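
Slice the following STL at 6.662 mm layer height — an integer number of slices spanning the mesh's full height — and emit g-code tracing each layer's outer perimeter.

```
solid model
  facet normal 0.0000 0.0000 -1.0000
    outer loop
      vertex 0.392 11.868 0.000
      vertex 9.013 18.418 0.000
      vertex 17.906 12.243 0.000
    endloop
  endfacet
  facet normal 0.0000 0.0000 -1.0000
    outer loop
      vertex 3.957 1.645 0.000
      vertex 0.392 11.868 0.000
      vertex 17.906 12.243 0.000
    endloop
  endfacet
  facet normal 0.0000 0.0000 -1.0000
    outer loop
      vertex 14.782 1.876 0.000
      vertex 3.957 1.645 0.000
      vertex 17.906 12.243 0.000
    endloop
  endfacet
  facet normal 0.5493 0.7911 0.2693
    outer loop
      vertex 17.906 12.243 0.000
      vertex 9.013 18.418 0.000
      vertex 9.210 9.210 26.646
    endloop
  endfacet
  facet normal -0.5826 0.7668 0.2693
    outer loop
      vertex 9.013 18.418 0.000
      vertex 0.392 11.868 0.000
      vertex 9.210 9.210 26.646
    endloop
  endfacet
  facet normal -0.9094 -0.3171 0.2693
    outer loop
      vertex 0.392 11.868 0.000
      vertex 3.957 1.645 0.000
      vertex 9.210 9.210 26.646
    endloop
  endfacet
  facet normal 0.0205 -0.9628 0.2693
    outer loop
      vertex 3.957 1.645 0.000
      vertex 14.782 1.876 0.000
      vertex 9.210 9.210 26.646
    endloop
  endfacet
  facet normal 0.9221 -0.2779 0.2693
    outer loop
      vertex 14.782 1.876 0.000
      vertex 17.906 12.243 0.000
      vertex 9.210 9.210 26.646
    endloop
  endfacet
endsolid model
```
; perimeter-only toolpath
G21 ; units = mm
G90 ; absolute positioning
G28 ; home
; layer 1
G0 Z6.662
G0 X15.732 Y11.485
G1 X9.062 Y16.116
G1 X2.597 Y11.204
G1 X5.270 Y3.536
G1 X13.389 Y3.710
G1 X15.732 Y11.485
; layer 2
G0 Z13.323
G0 X13.558 Y10.727
G1 X9.111 Y13.814
G1 X4.801 Y10.539
G1 X6.584 Y5.428
G1 X11.996 Y5.543
G1 X13.558 Y10.727
; layer 3
G0 Z19.985
G0 X11.384 Y9.968
G1 X9.161 Y11.512
G1 X7.006 Y9.875
G1 X7.897 Y7.319
G1 X10.603 Y7.377
G1 X11.384 Y9.968
M2 ; end

The solid is a regular 5-sided pyramid, base circumscribed radius ≈ 9.21 mm, apex at z ≈ 26.6 mm. Slicing at Δz = 6.662 mm — 4 equal slices spanning the solid's height, so layer i sits at z = i·h/4 — gives 3 non-empty perimeters. Each is a 5-segment closed polygon; G0 lifts to the layer z and rapids to the start vertex, then G1 traces the edges. The cross-section shrinks linearly with z (the slice at the apex is degenerate and omitted).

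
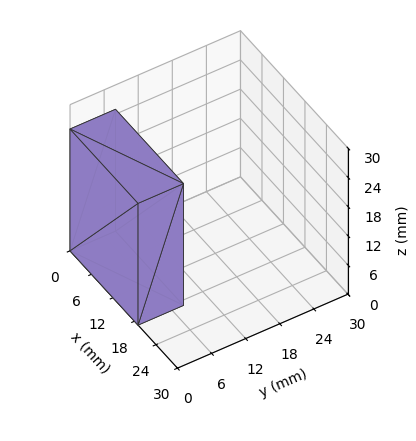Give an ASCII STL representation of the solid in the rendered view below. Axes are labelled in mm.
Reading the render: the shape is a rectangular box, roughly 19 × 8 mm footprint and 25 mm tall (dimensions read to the nearest mm from the axis ticks). For the STL, each face is triangulated and given an outward normal.

solid part
  facet normal 0.0000 0.0000 -1.0000
    outer loop
      vertex 19.0 8.0 0.0
      vertex 19.0 0.0 0.0
      vertex 0.0 0.0 0.0
    endloop
  endfacet
  facet normal 0.0000 0.0000 -1.0000
    outer loop
      vertex 0.0 8.0 0.0
      vertex 19.0 8.0 0.0
      vertex 0.0 0.0 0.0
    endloop
  endfacet
  facet normal 0.0000 0.0000 1.0000
    outer loop
      vertex 0.0 0.0 25.0
      vertex 19.0 0.0 25.0
      vertex 19.0 8.0 25.0
    endloop
  endfacet
  facet normal 0.0000 0.0000 1.0000
    outer loop
      vertex 0.0 0.0 25.0
      vertex 19.0 8.0 25.0
      vertex 0.0 8.0 25.0
    endloop
  endfacet
  facet normal 0.0000 -1.0000 0.0000
    outer loop
      vertex 0.0 0.0 0.0
      vertex 19.0 0.0 0.0
      vertex 19.0 0.0 25.0
    endloop
  endfacet
  facet normal 0.0000 -1.0000 0.0000
    outer loop
      vertex 0.0 0.0 0.0
      vertex 19.0 0.0 25.0
      vertex 0.0 0.0 25.0
    endloop
  endfacet
  facet normal 0.0000 1.0000 0.0000
    outer loop
      vertex 19.0 8.0 25.0
      vertex 19.0 8.0 0.0
      vertex 0.0 8.0 0.0
    endloop
  endfacet
  facet normal 0.0000 1.0000 0.0000
    outer loop
      vertex 0.0 8.0 25.0
      vertex 19.0 8.0 25.0
      vertex 0.0 8.0 0.0
    endloop
  endfacet
  facet normal -1.0000 0.0000 0.0000
    outer loop
      vertex 0.0 8.0 25.0
      vertex 0.0 8.0 0.0
      vertex 0.0 0.0 0.0
    endloop
  endfacet
  facet normal -1.0000 0.0000 0.0000
    outer loop
      vertex 0.0 0.0 25.0
      vertex 0.0 8.0 25.0
      vertex 0.0 0.0 0.0
    endloop
  endfacet
  facet normal 1.0000 0.0000 0.0000
    outer loop
      vertex 19.0 0.0 0.0
      vertex 19.0 8.0 0.0
      vertex 19.0 8.0 25.0
    endloop
  endfacet
  facet normal 1.0000 0.0000 0.0000
    outer loop
      vertex 19.0 0.0 0.0
      vertex 19.0 8.0 25.0
      vertex 19.0 0.0 25.0
    endloop
  endfacet
endsolid part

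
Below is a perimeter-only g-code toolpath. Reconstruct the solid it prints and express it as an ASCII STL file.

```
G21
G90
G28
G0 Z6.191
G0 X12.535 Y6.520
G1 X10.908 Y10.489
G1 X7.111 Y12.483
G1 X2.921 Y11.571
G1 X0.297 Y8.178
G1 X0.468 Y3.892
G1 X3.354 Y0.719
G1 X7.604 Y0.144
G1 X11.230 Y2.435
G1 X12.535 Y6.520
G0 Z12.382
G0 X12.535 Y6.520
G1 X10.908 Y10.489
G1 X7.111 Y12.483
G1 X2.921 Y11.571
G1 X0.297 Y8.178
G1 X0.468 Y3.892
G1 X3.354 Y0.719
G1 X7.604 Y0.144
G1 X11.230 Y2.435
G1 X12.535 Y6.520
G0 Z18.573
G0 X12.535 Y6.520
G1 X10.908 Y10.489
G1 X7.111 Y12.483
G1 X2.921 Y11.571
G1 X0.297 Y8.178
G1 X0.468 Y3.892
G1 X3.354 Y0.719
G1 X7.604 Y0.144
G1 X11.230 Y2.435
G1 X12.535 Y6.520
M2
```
solid part
  facet normal 0.0000 0.0000 -1.0000
    outer loop
      vertex 7.111 12.483 0.000
      vertex 10.908 10.489 0.000
      vertex 12.535 6.520 0.000
    endloop
  endfacet
  facet normal 0.0000 0.0000 -1.0000
    outer loop
      vertex 2.921 11.571 0.000
      vertex 7.111 12.483 0.000
      vertex 12.535 6.520 0.000
    endloop
  endfacet
  facet normal 0.0000 0.0000 -1.0000
    outer loop
      vertex 0.297 8.178 0.000
      vertex 2.921 11.571 0.000
      vertex 12.535 6.520 0.000
    endloop
  endfacet
  facet normal 0.0000 0.0000 -1.0000
    outer loop
      vertex 0.468 3.892 0.000
      vertex 0.297 8.178 0.000
      vertex 12.535 6.520 0.000
    endloop
  endfacet
  facet normal 0.0000 0.0000 -1.0000
    outer loop
      vertex 3.354 0.719 0.000
      vertex 0.468 3.892 0.000
      vertex 12.535 6.520 0.000
    endloop
  endfacet
  facet normal 0.0000 0.0000 -1.0000
    outer loop
      vertex 7.604 0.144 0.000
      vertex 3.354 0.719 0.000
      vertex 12.535 6.520 0.000
    endloop
  endfacet
  facet normal 0.0000 0.0000 -1.0000
    outer loop
      vertex 11.230 2.435 0.000
      vertex 7.604 0.144 0.000
      vertex 12.535 6.520 0.000
    endloop
  endfacet
  facet normal 0.0000 0.0000 1.0000
    outer loop
      vertex 12.535 6.520 18.573
      vertex 10.908 10.489 18.573
      vertex 7.111 12.483 18.573
    endloop
  endfacet
  facet normal 0.0000 0.0000 1.0000
    outer loop
      vertex 12.535 6.520 18.573
      vertex 7.111 12.483 18.573
      vertex 2.921 11.571 18.573
    endloop
  endfacet
  facet normal 0.0000 0.0000 1.0000
    outer loop
      vertex 12.535 6.520 18.573
      vertex 2.921 11.571 18.573
      vertex 0.297 8.178 18.573
    endloop
  endfacet
  facet normal 0.0000 0.0000 1.0000
    outer loop
      vertex 12.535 6.520 18.573
      vertex 0.297 8.178 18.573
      vertex 0.468 3.892 18.573
    endloop
  endfacet
  facet normal 0.0000 0.0000 1.0000
    outer loop
      vertex 12.535 6.520 18.573
      vertex 0.468 3.892 18.573
      vertex 3.354 0.719 18.573
    endloop
  endfacet
  facet normal 0.0000 0.0000 1.0000
    outer loop
      vertex 12.535 6.520 18.573
      vertex 3.354 0.719 18.573
      vertex 7.604 0.144 18.573
    endloop
  endfacet
  facet normal 0.0000 0.0000 1.0000
    outer loop
      vertex 12.535 6.520 18.573
      vertex 7.604 0.144 18.573
      vertex 11.230 2.435 18.573
    endloop
  endfacet
  facet normal 0.9253 0.3793 0.0000
    outer loop
      vertex 12.535 6.520 0.000
      vertex 10.908 10.489 0.000
      vertex 10.908 10.489 18.573
    endloop
  endfacet
  facet normal 0.9253 0.3793 0.0000
    outer loop
      vertex 12.535 6.520 0.000
      vertex 10.908 10.489 18.573
      vertex 12.535 6.520 18.573
    endloop
  endfacet
  facet normal 0.4649 0.8853 0.0000
    outer loop
      vertex 10.908 10.489 0.000
      vertex 7.111 12.483 0.000
      vertex 7.111 12.483 18.573
    endloop
  endfacet
  facet normal 0.4649 0.8853 0.0000
    outer loop
      vertex 10.908 10.489 0.000
      vertex 7.111 12.483 18.573
      vertex 10.908 10.489 18.573
    endloop
  endfacet
  facet normal -0.2127 0.9771 0.0000
    outer loop
      vertex 7.111 12.483 0.000
      vertex 2.921 11.571 0.000
      vertex 2.921 11.571 18.573
    endloop
  endfacet
  facet normal -0.2127 0.9771 0.0000
    outer loop
      vertex 7.111 12.483 0.000
      vertex 2.921 11.571 18.573
      vertex 7.111 12.483 18.573
    endloop
  endfacet
  facet normal -0.7910 0.6118 0.0000
    outer loop
      vertex 2.921 11.571 0.000
      vertex 0.297 8.178 0.000
      vertex 0.297 8.178 18.573
    endloop
  endfacet
  facet normal -0.7910 0.6118 0.0000
    outer loop
      vertex 2.921 11.571 0.000
      vertex 0.297 8.178 18.573
      vertex 2.921 11.571 18.573
    endloop
  endfacet
  facet normal -0.9992 -0.0399 0.0000
    outer loop
      vertex 0.297 8.178 0.000
      vertex 0.468 3.892 0.000
      vertex 0.468 3.892 18.573
    endloop
  endfacet
  facet normal -0.9992 -0.0399 0.0000
    outer loop
      vertex 0.297 8.178 0.000
      vertex 0.468 3.892 18.573
      vertex 0.297 8.178 18.573
    endloop
  endfacet
  facet normal -0.7398 -0.6729 0.0000
    outer loop
      vertex 0.468 3.892 0.000
      vertex 3.354 0.719 0.000
      vertex 3.354 0.719 18.573
    endloop
  endfacet
  facet normal -0.7398 -0.6729 0.0000
    outer loop
      vertex 0.468 3.892 0.000
      vertex 3.354 0.719 18.573
      vertex 0.468 3.892 18.573
    endloop
  endfacet
  facet normal -0.1341 -0.9910 0.0000
    outer loop
      vertex 3.354 0.719 0.000
      vertex 7.604 0.144 0.000
      vertex 7.604 0.144 18.573
    endloop
  endfacet
  facet normal -0.1341 -0.9910 0.0000
    outer loop
      vertex 3.354 0.719 0.000
      vertex 7.604 0.144 18.573
      vertex 3.354 0.719 18.573
    endloop
  endfacet
  facet normal 0.5341 -0.8454 0.0000
    outer loop
      vertex 7.604 0.144 0.000
      vertex 11.230 2.435 0.000
      vertex 11.230 2.435 18.573
    endloop
  endfacet
  facet normal 0.5341 -0.8454 0.0000
    outer loop
      vertex 7.604 0.144 0.000
      vertex 11.230 2.435 18.573
      vertex 7.604 0.144 18.573
    endloop
  endfacet
  facet normal 0.9526 -0.3043 0.0000
    outer loop
      vertex 11.230 2.435 0.000
      vertex 12.535 6.520 0.000
      vertex 12.535 6.520 18.573
    endloop
  endfacet
  facet normal 0.9526 -0.3043 0.0000
    outer loop
      vertex 11.230 2.435 0.000
      vertex 12.535 6.520 18.573
      vertex 11.230 2.435 18.573
    endloop
  endfacet
endsolid part

The G0 Z moves step by Δz≈6.191 mm. Every layer's G1 loop is the same polygon, so the solid is a straight extrusion of it from z=0 to z≈18.6. Closing with flat bottom and top caps and triangulating gives 32 facets — a regular 9-sided prism (a cylinder approximated with 9 flat sides), circumscribed radius ≈ 6.27 mm, height ≈ 18.6 mm.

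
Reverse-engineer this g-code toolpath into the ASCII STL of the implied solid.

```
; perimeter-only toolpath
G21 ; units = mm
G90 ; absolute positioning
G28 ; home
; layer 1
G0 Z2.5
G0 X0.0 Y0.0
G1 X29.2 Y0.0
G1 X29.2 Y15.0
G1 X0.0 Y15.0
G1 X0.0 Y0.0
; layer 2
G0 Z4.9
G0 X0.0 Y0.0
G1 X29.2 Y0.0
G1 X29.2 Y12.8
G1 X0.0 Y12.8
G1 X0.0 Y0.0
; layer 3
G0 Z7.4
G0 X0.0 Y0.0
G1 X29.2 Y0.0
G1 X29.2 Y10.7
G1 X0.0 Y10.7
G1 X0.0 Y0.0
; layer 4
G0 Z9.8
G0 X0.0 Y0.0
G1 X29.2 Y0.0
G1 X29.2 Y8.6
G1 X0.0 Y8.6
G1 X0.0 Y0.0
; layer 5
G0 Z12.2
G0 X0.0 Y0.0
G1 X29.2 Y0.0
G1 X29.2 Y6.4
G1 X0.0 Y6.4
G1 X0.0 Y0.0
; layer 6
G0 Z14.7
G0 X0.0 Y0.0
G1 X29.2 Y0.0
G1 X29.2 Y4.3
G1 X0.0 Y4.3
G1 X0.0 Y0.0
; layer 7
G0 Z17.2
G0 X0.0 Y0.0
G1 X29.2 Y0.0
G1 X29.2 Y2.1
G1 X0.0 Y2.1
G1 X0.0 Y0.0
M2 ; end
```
solid part
  facet normal 0.0000 0.0000 -1.0000
    outer loop
      vertex 29.2 17.1 0.0
      vertex 29.2 0.0 0.0
      vertex 0.0 0.0 0.0
    endloop
  endfacet
  facet normal 0.0000 0.0000 -1.0000
    outer loop
      vertex 0.0 17.1 0.0
      vertex 29.2 17.1 0.0
      vertex 0.0 0.0 0.0
    endloop
  endfacet
  facet normal 0.0000 -1.0000 0.0000
    outer loop
      vertex 0.0 0.0 0.0
      vertex 29.2 0.0 0.0
      vertex 29.2 0.0 19.6
    endloop
  endfacet
  facet normal 0.0000 -1.0000 0.0000
    outer loop
      vertex 0.0 0.0 0.0
      vertex 29.2 0.0 19.6
      vertex 0.0 0.0 19.6
    endloop
  endfacet
  facet normal 0.0000 0.7535 0.6574
    outer loop
      vertex 0.0 0.0 19.6
      vertex 29.2 0.0 19.6
      vertex 29.2 17.1 0.0
    endloop
  endfacet
  facet normal 0.0000 0.7535 0.6574
    outer loop
      vertex 0.0 0.0 19.6
      vertex 29.2 17.1 0.0
      vertex 0.0 17.1 0.0
    endloop
  endfacet
  facet normal -1.0000 0.0000 0.0000
    outer loop
      vertex 0.0 0.0 19.6
      vertex 0.0 17.1 0.0
      vertex 0.0 0.0 0.0
    endloop
  endfacet
  facet normal 1.0000 0.0000 0.0000
    outer loop
      vertex 29.2 0.0 0.0
      vertex 29.2 17.1 0.0
      vertex 29.2 0.0 19.6
    endloop
  endfacet
endsolid part

The G0 Z moves step by Δz≈2.5 mm. The G1 loops shrink linearly with z, so the solid tapers from its base footprint up to z≈19.6. Closing with a flat bottom cap and the tapered top and triangulating gives 8 facets — a wedge (ramp): 29.2 × 17.1 mm base, rising to 19.6 mm along the y=0 edge and sloping linearly to z=0 at y=17.1.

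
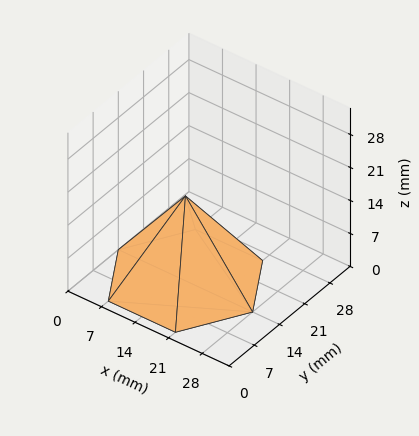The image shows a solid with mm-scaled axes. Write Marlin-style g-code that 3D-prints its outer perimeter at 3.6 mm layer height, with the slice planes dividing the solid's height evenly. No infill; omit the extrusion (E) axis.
Reading the render: the shape is a regular 6-sided pyramid, base circumscribed radius ≈ 14 mm, apex at z ≈ 18 mm (dimensions read to the nearest mm from the axis ticks). For the g-code, the solid's height is divided into equal slices at the stated Δz and each level perimeter traced with G1 moves after a G0 lift.

; perimeter-only toolpath
G21 ; units = mm
G90 ; absolute positioning
G28 ; home
; layer 1
G0 Z3.6
G0 X25.2 Y14.0
G1 X19.6 Y23.7
G1 X8.4 Y23.7
G1 X2.8 Y14.0
G1 X8.4 Y4.3
G1 X19.6 Y4.3
G1 X25.2 Y14.0
; layer 2
G0 Z7.2
G0 X22.4 Y14.0
G1 X18.2 Y21.3
G1 X9.8 Y21.3
G1 X5.6 Y14.0
G1 X9.8 Y6.7
G1 X18.2 Y6.7
G1 X22.4 Y14.0
; layer 3
G0 Z10.8
G0 X19.6 Y14.0
G1 X16.8 Y18.8
G1 X11.2 Y18.8
G1 X8.4 Y14.0
G1 X11.2 Y9.2
G1 X16.8 Y9.2
G1 X19.6 Y14.0
; layer 4
G0 Z14.4
G0 X16.8 Y14.0
G1 X15.4 Y16.4
G1 X12.6 Y16.4
G1 X11.2 Y14.0
G1 X12.6 Y11.6
G1 X15.4 Y11.6
G1 X16.8 Y14.0
M2 ; end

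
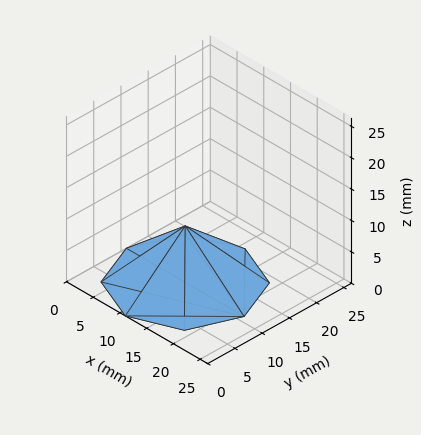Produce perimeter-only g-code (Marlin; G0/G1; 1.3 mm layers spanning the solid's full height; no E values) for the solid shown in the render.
Reading the render: the shape is a regular 8-sided pyramid, base circumscribed radius ≈ 11 mm, apex at z ≈ 9 mm (dimensions read to the nearest mm from the axis ticks). For the g-code, the solid's height is divided into equal slices at the stated Δz and each level perimeter traced with G1 moves after a G0 lift.

; perimeter-only toolpath
G21 ; units = mm
G90 ; absolute positioning
G28 ; home
; layer 1
G0 Z1.3
G0 X20.4 Y11.0
G1 X17.7 Y17.7
G1 X11.0 Y20.4
G1 X4.3 Y17.7
G1 X1.6 Y11.0
G1 X4.3 Y4.3
G1 X11.0 Y1.6
G1 X17.7 Y4.3
G1 X20.4 Y11.0
; layer 2
G0 Z2.6
G0 X18.9 Y11.0
G1 X16.6 Y16.6
G1 X11.0 Y18.9
G1 X5.4 Y16.6
G1 X3.1 Y11.0
G1 X5.4 Y5.4
G1 X11.0 Y3.1
G1 X16.6 Y5.4
G1 X18.9 Y11.0
; layer 3
G0 Z3.9
G0 X17.3 Y11.0
G1 X15.5 Y15.5
G1 X11.0 Y17.3
G1 X6.5 Y15.5
G1 X4.7 Y11.0
G1 X6.5 Y6.5
G1 X11.0 Y4.7
G1 X15.5 Y6.5
G1 X17.3 Y11.0
; layer 4
G0 Z5.1
G0 X15.7 Y11.0
G1 X14.3 Y14.3
G1 X11.0 Y15.7
G1 X7.7 Y14.3
G1 X6.3 Y11.0
G1 X7.7 Y7.7
G1 X11.0 Y6.3
G1 X14.3 Y7.7
G1 X15.7 Y11.0
; layer 5
G0 Z6.4
G0 X14.1 Y11.0
G1 X13.2 Y13.2
G1 X11.0 Y14.1
G1 X8.8 Y13.2
G1 X7.9 Y11.0
G1 X8.8 Y8.8
G1 X11.0 Y7.9
G1 X13.2 Y8.8
G1 X14.1 Y11.0
; layer 6
G0 Z7.7
G0 X12.6 Y11.0
G1 X12.1 Y12.1
G1 X11.0 Y12.6
G1 X9.9 Y12.1
G1 X9.4 Y11.0
G1 X9.9 Y9.9
G1 X11.0 Y9.4
G1 X12.1 Y9.9
G1 X12.6 Y11.0
M2 ; end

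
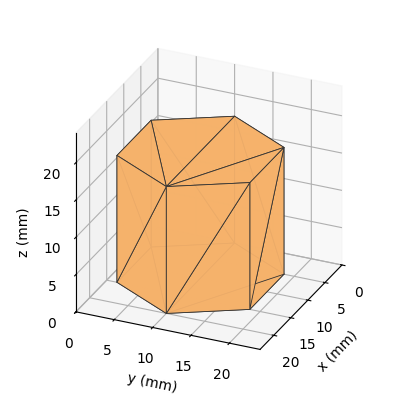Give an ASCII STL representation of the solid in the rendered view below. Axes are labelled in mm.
Reading the render: the shape is a regular 6-sided prism (a cylinder approximated with 6 flat sides), circumscribed radius ≈ 10 mm, height ≈ 17 mm (dimensions read to the nearest mm from the axis ticks). For the STL, each face is triangulated and given an outward normal.

solid part
  facet normal 0.0000 0.0000 -1.0000
    outer loop
      vertex 5.000 18.660 0.000
      vertex 15.000 18.660 0.000
      vertex 20.000 10.000 0.000
    endloop
  endfacet
  facet normal 0.0000 0.0000 -1.0000
    outer loop
      vertex 0.000 10.000 0.000
      vertex 5.000 18.660 0.000
      vertex 20.000 10.000 0.000
    endloop
  endfacet
  facet normal 0.0000 0.0000 -1.0000
    outer loop
      vertex 5.000 1.340 0.000
      vertex 0.000 10.000 0.000
      vertex 20.000 10.000 0.000
    endloop
  endfacet
  facet normal 0.0000 0.0000 -1.0000
    outer loop
      vertex 15.000 1.340 0.000
      vertex 5.000 1.340 0.000
      vertex 20.000 10.000 0.000
    endloop
  endfacet
  facet normal 0.0000 0.0000 1.0000
    outer loop
      vertex 20.000 10.000 17.000
      vertex 15.000 18.660 17.000
      vertex 5.000 18.660 17.000
    endloop
  endfacet
  facet normal 0.0000 0.0000 1.0000
    outer loop
      vertex 20.000 10.000 17.000
      vertex 5.000 18.660 17.000
      vertex 0.000 10.000 17.000
    endloop
  endfacet
  facet normal 0.0000 0.0000 1.0000
    outer loop
      vertex 20.000 10.000 17.000
      vertex 0.000 10.000 17.000
      vertex 5.000 1.340 17.000
    endloop
  endfacet
  facet normal 0.0000 0.0000 1.0000
    outer loop
      vertex 20.000 10.000 17.000
      vertex 5.000 1.340 17.000
      vertex 15.000 1.340 17.000
    endloop
  endfacet
  facet normal 0.8660 0.5000 0.0000
    outer loop
      vertex 20.000 10.000 0.000
      vertex 15.000 18.660 0.000
      vertex 15.000 18.660 17.000
    endloop
  endfacet
  facet normal 0.8660 0.5000 0.0000
    outer loop
      vertex 20.000 10.000 0.000
      vertex 15.000 18.660 17.000
      vertex 20.000 10.000 17.000
    endloop
  endfacet
  facet normal 0.0000 1.0000 0.0000
    outer loop
      vertex 15.000 18.660 0.000
      vertex 5.000 18.660 0.000
      vertex 5.000 18.660 17.000
    endloop
  endfacet
  facet normal 0.0000 1.0000 0.0000
    outer loop
      vertex 15.000 18.660 0.000
      vertex 5.000 18.660 17.000
      vertex 15.000 18.660 17.000
    endloop
  endfacet
  facet normal -0.8660 0.5000 0.0000
    outer loop
      vertex 5.000 18.660 0.000
      vertex 0.000 10.000 0.000
      vertex 0.000 10.000 17.000
    endloop
  endfacet
  facet normal -0.8660 0.5000 0.0000
    outer loop
      vertex 5.000 18.660 0.000
      vertex 0.000 10.000 17.000
      vertex 5.000 18.660 17.000
    endloop
  endfacet
  facet normal -0.8660 -0.5000 0.0000
    outer loop
      vertex 0.000 10.000 0.000
      vertex 5.000 1.340 0.000
      vertex 5.000 1.340 17.000
    endloop
  endfacet
  facet normal -0.8660 -0.5000 0.0000
    outer loop
      vertex 0.000 10.000 0.000
      vertex 5.000 1.340 17.000
      vertex 0.000 10.000 17.000
    endloop
  endfacet
  facet normal 0.0000 -1.0000 0.0000
    outer loop
      vertex 5.000 1.340 0.000
      vertex 15.000 1.340 0.000
      vertex 15.000 1.340 17.000
    endloop
  endfacet
  facet normal 0.0000 -1.0000 0.0000
    outer loop
      vertex 5.000 1.340 0.000
      vertex 15.000 1.340 17.000
      vertex 5.000 1.340 17.000
    endloop
  endfacet
  facet normal 0.8660 -0.5000 0.0000
    outer loop
      vertex 15.000 1.340 0.000
      vertex 20.000 10.000 0.000
      vertex 20.000 10.000 17.000
    endloop
  endfacet
  facet normal 0.8660 -0.5000 0.0000
    outer loop
      vertex 15.000 1.340 0.000
      vertex 20.000 10.000 17.000
      vertex 15.000 1.340 17.000
    endloop
  endfacet
endsolid part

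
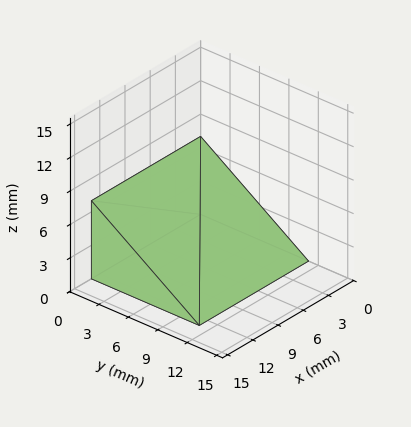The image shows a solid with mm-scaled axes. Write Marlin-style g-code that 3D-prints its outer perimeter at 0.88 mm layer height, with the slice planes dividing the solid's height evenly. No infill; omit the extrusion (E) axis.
Reading the render: the shape is a wedge (ramp): 13 × 11 mm base, rising to 7 mm along the y=0 edge and sloping linearly to z=0 at y=11 (dimensions read to the nearest mm from the axis ticks). For the g-code, the solid's height is divided into equal slices at the stated Δz and each level perimeter traced with G1 moves after a G0 lift.

; perimeter-only toolpath
G21 ; units = mm
G90 ; absolute positioning
G28 ; home
; layer 1
G0 Z0.88
G0 X0.00 Y0.00
G1 X13.00 Y0.00
G1 X13.00 Y9.62
G1 X0.00 Y9.62
G1 X0.00 Y0.00
; layer 2
G0 Z1.75
G0 X0.00 Y0.00
G1 X13.00 Y0.00
G1 X13.00 Y8.25
G1 X0.00 Y8.25
G1 X0.00 Y0.00
; layer 3
G0 Z2.62
G0 X0.00 Y0.00
G1 X13.00 Y0.00
G1 X13.00 Y6.88
G1 X0.00 Y6.88
G1 X0.00 Y0.00
; layer 4
G0 Z3.50
G0 X0.00 Y0.00
G1 X13.00 Y0.00
G1 X13.00 Y5.50
G1 X0.00 Y5.50
G1 X0.00 Y0.00
; layer 5
G0 Z4.38
G0 X0.00 Y0.00
G1 X13.00 Y0.00
G1 X13.00 Y4.12
G1 X0.00 Y4.12
G1 X0.00 Y0.00
; layer 6
G0 Z5.25
G0 X0.00 Y0.00
G1 X13.00 Y0.00
G1 X13.00 Y2.75
G1 X0.00 Y2.75
G1 X0.00 Y0.00
; layer 7
G0 Z6.12
G0 X0.00 Y0.00
G1 X13.00 Y0.00
G1 X13.00 Y1.38
G1 X0.00 Y1.38
G1 X0.00 Y0.00
M2 ; end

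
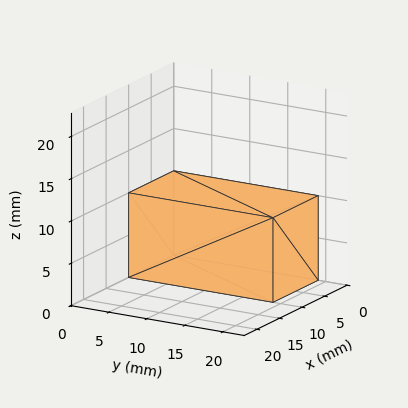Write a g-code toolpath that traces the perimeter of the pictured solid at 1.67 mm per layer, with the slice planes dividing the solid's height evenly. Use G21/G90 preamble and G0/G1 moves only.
Reading the render: the shape is a rectangular box, roughly 10 × 19 mm footprint and 10 mm tall (dimensions read to the nearest mm from the axis ticks). For the g-code, the solid's height is divided into equal slices at the stated Δz and each level perimeter traced with G1 moves after a G0 lift.

; perimeter-only toolpath
G21 ; units = mm
G90 ; absolute positioning
G28 ; home
; layer 1
G0 Z1.67
G0 X0.00 Y0.00
G1 X10.00 Y0.00
G1 X10.00 Y19.00
G1 X0.00 Y19.00
G1 X0.00 Y0.00
; layer 2
G0 Z3.33
G0 X0.00 Y0.00
G1 X10.00 Y0.00
G1 X10.00 Y19.00
G1 X0.00 Y19.00
G1 X0.00 Y0.00
; layer 3
G0 Z5.00
G0 X0.00 Y0.00
G1 X10.00 Y0.00
G1 X10.00 Y19.00
G1 X0.00 Y19.00
G1 X0.00 Y0.00
; layer 4
G0 Z6.67
G0 X0.00 Y0.00
G1 X10.00 Y0.00
G1 X10.00 Y19.00
G1 X0.00 Y19.00
G1 X0.00 Y0.00
; layer 5
G0 Z8.33
G0 X0.00 Y0.00
G1 X10.00 Y0.00
G1 X10.00 Y19.00
G1 X0.00 Y19.00
G1 X0.00 Y0.00
; layer 6
G0 Z10.00
G0 X0.00 Y0.00
G1 X10.00 Y0.00
G1 X10.00 Y19.00
G1 X0.00 Y19.00
G1 X0.00 Y0.00
M2 ; end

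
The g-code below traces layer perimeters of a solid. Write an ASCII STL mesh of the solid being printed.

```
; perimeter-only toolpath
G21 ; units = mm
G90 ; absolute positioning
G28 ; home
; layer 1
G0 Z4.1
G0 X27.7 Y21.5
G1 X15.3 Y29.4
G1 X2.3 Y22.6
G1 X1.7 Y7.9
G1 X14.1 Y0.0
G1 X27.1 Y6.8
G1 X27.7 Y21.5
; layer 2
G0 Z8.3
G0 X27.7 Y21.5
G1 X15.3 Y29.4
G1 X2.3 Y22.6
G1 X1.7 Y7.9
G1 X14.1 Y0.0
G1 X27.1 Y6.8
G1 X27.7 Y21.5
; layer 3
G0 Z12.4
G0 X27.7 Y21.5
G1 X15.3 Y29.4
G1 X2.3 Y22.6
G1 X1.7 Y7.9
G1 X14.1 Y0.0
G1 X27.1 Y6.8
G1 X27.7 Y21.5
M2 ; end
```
solid part
  facet normal 0.0000 0.0000 -1.0000
    outer loop
      vertex 2.3 22.6 0.0
      vertex 15.3 29.4 0.0
      vertex 27.7 21.5 0.0
    endloop
  endfacet
  facet normal 0.0000 0.0000 -1.0000
    outer loop
      vertex 1.7 7.9 0.0
      vertex 2.3 22.6 0.0
      vertex 27.7 21.5 0.0
    endloop
  endfacet
  facet normal 0.0000 0.0000 -1.0000
    outer loop
      vertex 14.1 0.0 0.0
      vertex 1.7 7.9 0.0
      vertex 27.7 21.5 0.0
    endloop
  endfacet
  facet normal 0.0000 0.0000 -1.0000
    outer loop
      vertex 27.1 6.8 0.0
      vertex 14.1 0.0 0.0
      vertex 27.7 21.5 0.0
    endloop
  endfacet
  facet normal 0.0000 0.0000 1.0000
    outer loop
      vertex 27.7 21.5 12.4
      vertex 15.3 29.4 12.4
      vertex 2.3 22.6 12.4
    endloop
  endfacet
  facet normal 0.0000 0.0000 1.0000
    outer loop
      vertex 27.7 21.5 12.4
      vertex 2.3 22.6 12.4
      vertex 1.7 7.9 12.4
    endloop
  endfacet
  facet normal 0.0000 0.0000 1.0000
    outer loop
      vertex 27.7 21.5 12.4
      vertex 1.7 7.9 12.4
      vertex 14.1 0.0 12.4
    endloop
  endfacet
  facet normal 0.0000 0.0000 1.0000
    outer loop
      vertex 27.7 21.5 12.4
      vertex 14.1 0.0 12.4
      vertex 27.1 6.8 12.4
    endloop
  endfacet
  facet normal 0.5373 0.8434 0.0000
    outer loop
      vertex 27.7 21.5 0.0
      vertex 15.3 29.4 0.0
      vertex 15.3 29.4 12.4
    endloop
  endfacet
  facet normal 0.5373 0.8434 0.0000
    outer loop
      vertex 27.7 21.5 0.0
      vertex 15.3 29.4 12.4
      vertex 27.7 21.5 12.4
    endloop
  endfacet
  facet normal -0.4635 0.8861 0.0000
    outer loop
      vertex 15.3 29.4 0.0
      vertex 2.3 22.6 0.0
      vertex 2.3 22.6 12.4
    endloop
  endfacet
  facet normal -0.4635 0.8861 0.0000
    outer loop
      vertex 15.3 29.4 0.0
      vertex 2.3 22.6 12.4
      vertex 15.3 29.4 12.4
    endloop
  endfacet
  facet normal -0.9992 0.0408 0.0000
    outer loop
      vertex 2.3 22.6 0.0
      vertex 1.7 7.9 0.0
      vertex 1.7 7.9 12.4
    endloop
  endfacet
  facet normal -0.9992 0.0408 0.0000
    outer loop
      vertex 2.3 22.6 0.0
      vertex 1.7 7.9 12.4
      vertex 2.3 22.6 12.4
    endloop
  endfacet
  facet normal -0.5373 -0.8434 0.0000
    outer loop
      vertex 1.7 7.9 0.0
      vertex 14.1 0.0 0.0
      vertex 14.1 0.0 12.4
    endloop
  endfacet
  facet normal -0.5373 -0.8434 0.0000
    outer loop
      vertex 1.7 7.9 0.0
      vertex 14.1 0.0 12.4
      vertex 1.7 7.9 12.4
    endloop
  endfacet
  facet normal 0.4635 -0.8861 0.0000
    outer loop
      vertex 14.1 0.0 0.0
      vertex 27.1 6.8 0.0
      vertex 27.1 6.8 12.4
    endloop
  endfacet
  facet normal 0.4635 -0.8861 0.0000
    outer loop
      vertex 14.1 0.0 0.0
      vertex 27.1 6.8 12.4
      vertex 14.1 0.0 12.4
    endloop
  endfacet
  facet normal 0.9992 -0.0408 0.0000
    outer loop
      vertex 27.1 6.8 0.0
      vertex 27.7 21.5 0.0
      vertex 27.7 21.5 12.4
    endloop
  endfacet
  facet normal 0.9992 -0.0408 0.0000
    outer loop
      vertex 27.1 6.8 0.0
      vertex 27.7 21.5 12.4
      vertex 27.1 6.8 12.4
    endloop
  endfacet
endsolid part

The G0 Z moves step by Δz≈4.1 mm. Every layer's G1 loop is the same polygon, so the solid is a straight extrusion of it from z=0 to z≈12.4. Closing with flat bottom and top caps and triangulating gives 20 facets — a regular 6-sided prism (a cylinder approximated with 6 flat sides), circumscribed radius ≈ 14.7 mm, height ≈ 12.4 mm.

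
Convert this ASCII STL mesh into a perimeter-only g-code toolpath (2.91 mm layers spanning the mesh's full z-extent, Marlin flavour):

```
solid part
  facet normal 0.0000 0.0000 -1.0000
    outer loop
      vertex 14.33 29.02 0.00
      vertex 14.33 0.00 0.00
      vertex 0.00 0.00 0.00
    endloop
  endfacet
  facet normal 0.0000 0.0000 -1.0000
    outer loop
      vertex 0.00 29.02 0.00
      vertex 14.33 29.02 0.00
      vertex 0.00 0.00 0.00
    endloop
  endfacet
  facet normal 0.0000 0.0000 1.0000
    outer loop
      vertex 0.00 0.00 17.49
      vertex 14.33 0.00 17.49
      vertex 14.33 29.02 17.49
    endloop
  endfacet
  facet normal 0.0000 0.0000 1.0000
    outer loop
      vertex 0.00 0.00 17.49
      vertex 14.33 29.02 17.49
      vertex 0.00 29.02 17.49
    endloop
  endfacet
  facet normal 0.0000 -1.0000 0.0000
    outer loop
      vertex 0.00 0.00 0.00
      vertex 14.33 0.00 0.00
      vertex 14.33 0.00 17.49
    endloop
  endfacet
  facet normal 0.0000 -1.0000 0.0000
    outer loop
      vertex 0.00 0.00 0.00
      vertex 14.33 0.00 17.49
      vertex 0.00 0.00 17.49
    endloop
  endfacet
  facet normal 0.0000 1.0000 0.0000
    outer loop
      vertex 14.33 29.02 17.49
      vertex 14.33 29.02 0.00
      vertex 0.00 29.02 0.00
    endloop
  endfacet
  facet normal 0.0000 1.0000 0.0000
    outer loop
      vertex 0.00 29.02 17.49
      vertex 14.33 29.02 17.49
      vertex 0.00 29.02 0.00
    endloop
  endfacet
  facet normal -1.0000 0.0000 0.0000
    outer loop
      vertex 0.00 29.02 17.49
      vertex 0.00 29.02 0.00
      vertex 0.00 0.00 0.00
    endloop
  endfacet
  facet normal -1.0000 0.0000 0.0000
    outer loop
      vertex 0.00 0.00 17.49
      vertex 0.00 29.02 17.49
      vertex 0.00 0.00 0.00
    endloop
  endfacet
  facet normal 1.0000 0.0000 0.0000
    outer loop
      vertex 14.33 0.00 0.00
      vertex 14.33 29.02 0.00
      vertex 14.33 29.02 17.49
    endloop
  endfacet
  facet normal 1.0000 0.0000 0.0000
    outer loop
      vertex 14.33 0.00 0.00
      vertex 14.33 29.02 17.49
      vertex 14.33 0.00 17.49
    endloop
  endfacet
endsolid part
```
; perimeter-only toolpath
G21 ; units = mm
G90 ; absolute positioning
G28 ; home
; layer 1
G0 Z2.91
G0 X0.00 Y0.00
G1 X14.33 Y0.00
G1 X14.33 Y29.02
G1 X0.00 Y29.02
G1 X0.00 Y0.00
; layer 2
G0 Z5.83
G0 X0.00 Y0.00
G1 X14.33 Y0.00
G1 X14.33 Y29.02
G1 X0.00 Y29.02
G1 X0.00 Y0.00
; layer 3
G0 Z8.74
G0 X0.00 Y0.00
G1 X14.33 Y0.00
G1 X14.33 Y29.02
G1 X0.00 Y29.02
G1 X0.00 Y0.00
; layer 4
G0 Z11.66
G0 X0.00 Y0.00
G1 X14.33 Y0.00
G1 X14.33 Y29.02
G1 X0.00 Y29.02
G1 X0.00 Y0.00
; layer 5
G0 Z14.57
G0 X0.00 Y0.00
G1 X14.33 Y0.00
G1 X14.33 Y29.02
G1 X0.00 Y29.02
G1 X0.00 Y0.00
; layer 6
G0 Z17.49
G0 X0.00 Y0.00
G1 X14.33 Y0.00
G1 X14.33 Y29.02
G1 X0.00 Y29.02
G1 X0.00 Y0.00
M2 ; end

The solid is a rectangular box, roughly 14.3 × 29 mm footprint and 17.5 mm tall. Slicing at Δz = 2.91 mm — 6 equal slices spanning the solid's height, so layer i sits at z = i·h/6 — gives 6 non-empty perimeters. Each is a 4-segment closed polygon; G0 lifts to the layer z and rapids to the start vertex, then G1 traces the edges.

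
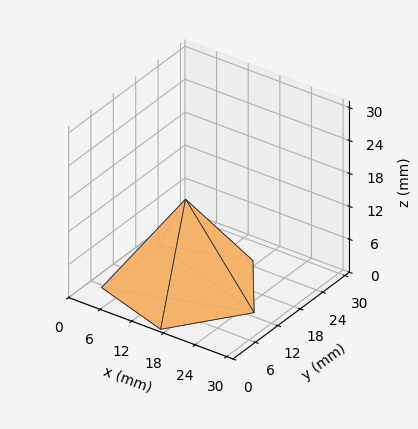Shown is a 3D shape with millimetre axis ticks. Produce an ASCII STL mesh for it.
Reading the render: the shape is a regular 5-sided pyramid, base circumscribed radius ≈ 13 mm, apex at z ≈ 16 mm (dimensions read to the nearest mm from the axis ticks). For the STL, each face is triangulated and given an outward normal.

solid part
  facet normal 0.0000 0.0000 -1.0000
    outer loop
      vertex 2.48 20.64 0.00
      vertex 17.02 25.36 0.00
      vertex 26.00 13.00 0.00
    endloop
  endfacet
  facet normal 0.0000 0.0000 -1.0000
    outer loop
      vertex 2.48 5.36 0.00
      vertex 2.48 20.64 0.00
      vertex 26.00 13.00 0.00
    endloop
  endfacet
  facet normal 0.0000 0.0000 -1.0000
    outer loop
      vertex 17.02 0.64 0.00
      vertex 2.48 5.36 0.00
      vertex 26.00 13.00 0.00
    endloop
  endfacet
  facet normal 0.6760 0.4912 0.5493
    outer loop
      vertex 26.00 13.00 0.00
      vertex 17.02 25.36 0.00
      vertex 13.00 13.00 16.00
    endloop
  endfacet
  facet normal -0.2580 0.7949 0.5492
    outer loop
      vertex 17.02 25.36 0.00
      vertex 2.48 20.64 0.00
      vertex 13.00 13.00 16.00
    endloop
  endfacet
  facet normal -0.8356 0.0000 0.5494
    outer loop
      vertex 2.48 20.64 0.00
      vertex 2.48 5.36 0.00
      vertex 13.00 13.00 16.00
    endloop
  endfacet
  facet normal -0.2580 -0.7949 0.5492
    outer loop
      vertex 2.48 5.36 0.00
      vertex 17.02 0.64 0.00
      vertex 13.00 13.00 16.00
    endloop
  endfacet
  facet normal 0.6760 -0.4912 0.5493
    outer loop
      vertex 17.02 0.64 0.00
      vertex 26.00 13.00 0.00
      vertex 13.00 13.00 16.00
    endloop
  endfacet
endsolid part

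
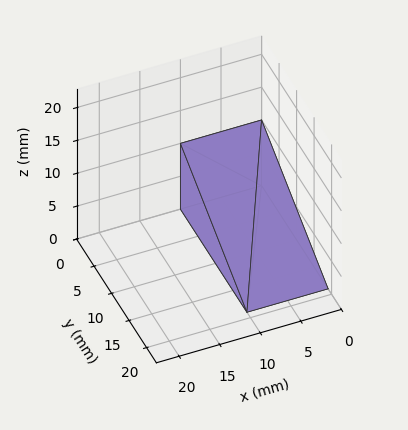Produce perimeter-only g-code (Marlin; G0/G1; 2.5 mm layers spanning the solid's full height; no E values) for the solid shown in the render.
Reading the render: the shape is a wedge (ramp): 10 × 19 mm base, rising to 10 mm along the y=0 edge and sloping linearly to z=0 at y=19 (dimensions read to the nearest mm from the axis ticks). For the g-code, the solid's height is divided into equal slices at the stated Δz and each level perimeter traced with G1 moves after a G0 lift.

; perimeter-only toolpath
G21 ; units = mm
G90 ; absolute positioning
G28 ; home
; layer 1
G0 Z2.5
G0 X0.0 Y0.0
G1 X10.0 Y0.0
G1 X10.0 Y14.2
G1 X0.0 Y14.2
G1 X0.0 Y0.0
; layer 2
G0 Z5.0
G0 X0.0 Y0.0
G1 X10.0 Y0.0
G1 X10.0 Y9.5
G1 X0.0 Y9.5
G1 X0.0 Y0.0
; layer 3
G0 Z7.5
G0 X0.0 Y0.0
G1 X10.0 Y0.0
G1 X10.0 Y4.8
G1 X0.0 Y4.8
G1 X0.0 Y0.0
M2 ; end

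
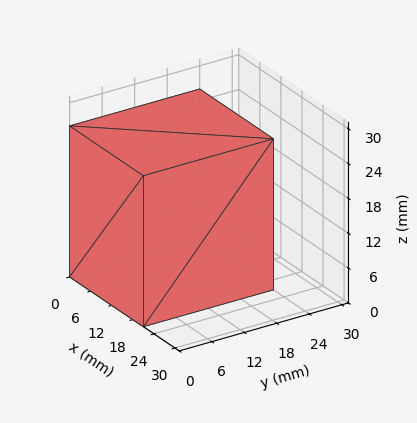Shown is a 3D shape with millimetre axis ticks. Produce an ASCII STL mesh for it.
Reading the render: the shape is a rectangular box, roughly 21 × 24 mm footprint and 26 mm tall (dimensions read to the nearest mm from the axis ticks). For the STL, each face is triangulated and given an outward normal.

solid part
  facet normal 0.0000 0.0000 -1.0000
    outer loop
      vertex 21.00 24.00 0.00
      vertex 21.00 0.00 0.00
      vertex 0.00 0.00 0.00
    endloop
  endfacet
  facet normal 0.0000 0.0000 -1.0000
    outer loop
      vertex 0.00 24.00 0.00
      vertex 21.00 24.00 0.00
      vertex 0.00 0.00 0.00
    endloop
  endfacet
  facet normal 0.0000 0.0000 1.0000
    outer loop
      vertex 0.00 0.00 26.00
      vertex 21.00 0.00 26.00
      vertex 21.00 24.00 26.00
    endloop
  endfacet
  facet normal 0.0000 0.0000 1.0000
    outer loop
      vertex 0.00 0.00 26.00
      vertex 21.00 24.00 26.00
      vertex 0.00 24.00 26.00
    endloop
  endfacet
  facet normal 0.0000 -1.0000 0.0000
    outer loop
      vertex 0.00 0.00 0.00
      vertex 21.00 0.00 0.00
      vertex 21.00 0.00 26.00
    endloop
  endfacet
  facet normal 0.0000 -1.0000 0.0000
    outer loop
      vertex 0.00 0.00 0.00
      vertex 21.00 0.00 26.00
      vertex 0.00 0.00 26.00
    endloop
  endfacet
  facet normal 0.0000 1.0000 0.0000
    outer loop
      vertex 21.00 24.00 26.00
      vertex 21.00 24.00 0.00
      vertex 0.00 24.00 0.00
    endloop
  endfacet
  facet normal 0.0000 1.0000 0.0000
    outer loop
      vertex 0.00 24.00 26.00
      vertex 21.00 24.00 26.00
      vertex 0.00 24.00 0.00
    endloop
  endfacet
  facet normal -1.0000 0.0000 0.0000
    outer loop
      vertex 0.00 24.00 26.00
      vertex 0.00 24.00 0.00
      vertex 0.00 0.00 0.00
    endloop
  endfacet
  facet normal -1.0000 0.0000 0.0000
    outer loop
      vertex 0.00 0.00 26.00
      vertex 0.00 24.00 26.00
      vertex 0.00 0.00 0.00
    endloop
  endfacet
  facet normal 1.0000 0.0000 0.0000
    outer loop
      vertex 21.00 0.00 0.00
      vertex 21.00 24.00 0.00
      vertex 21.00 24.00 26.00
    endloop
  endfacet
  facet normal 1.0000 0.0000 0.0000
    outer loop
      vertex 21.00 0.00 0.00
      vertex 21.00 24.00 26.00
      vertex 21.00 0.00 26.00
    endloop
  endfacet
endsolid part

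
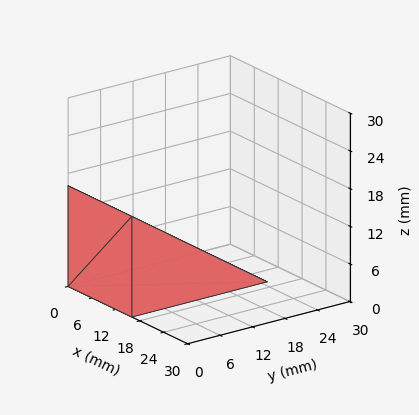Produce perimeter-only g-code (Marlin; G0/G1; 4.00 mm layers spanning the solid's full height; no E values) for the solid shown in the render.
Reading the render: the shape is a wedge (ramp): 16 × 25 mm base, rising to 16 mm along the y=0 edge and sloping linearly to z=0 at y=25 (dimensions read to the nearest mm from the axis ticks). For the g-code, the solid's height is divided into equal slices at the stated Δz and each level perimeter traced with G1 moves after a G0 lift.

; perimeter-only toolpath
G21 ; units = mm
G90 ; absolute positioning
G28 ; home
; layer 1
G0 Z4.00
G0 X0.00 Y0.00
G1 X16.00 Y0.00
G1 X16.00 Y18.75
G1 X0.00 Y18.75
G1 X0.00 Y0.00
; layer 2
G0 Z8.00
G0 X0.00 Y0.00
G1 X16.00 Y0.00
G1 X16.00 Y12.50
G1 X0.00 Y12.50
G1 X0.00 Y0.00
; layer 3
G0 Z12.00
G0 X0.00 Y0.00
G1 X16.00 Y0.00
G1 X16.00 Y6.25
G1 X0.00 Y6.25
G1 X0.00 Y0.00
M2 ; end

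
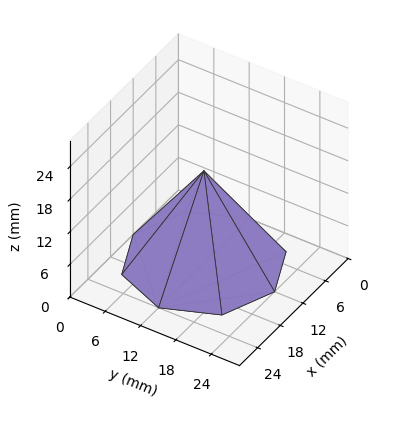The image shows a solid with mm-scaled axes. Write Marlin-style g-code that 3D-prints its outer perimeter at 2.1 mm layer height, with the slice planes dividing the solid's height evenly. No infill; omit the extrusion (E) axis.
Reading the render: the shape is a regular 8-sided pyramid, base circumscribed radius ≈ 12 mm, apex at z ≈ 17 mm (dimensions read to the nearest mm from the axis ticks). For the g-code, the solid's height is divided into equal slices at the stated Δz and each level perimeter traced with G1 moves after a G0 lift.

; perimeter-only toolpath
G21 ; units = mm
G90 ; absolute positioning
G28 ; home
; layer 1
G0 Z2.1
G0 X22.5 Y12.0
G1 X19.4 Y19.4
G1 X12.0 Y22.5
G1 X4.6 Y19.4
G1 X1.5 Y12.0
G1 X4.6 Y4.6
G1 X12.0 Y1.5
G1 X19.4 Y4.6
G1 X22.5 Y12.0
; layer 2
G0 Z4.2
G0 X21.0 Y12.0
G1 X18.4 Y18.4
G1 X12.0 Y21.0
G1 X5.6 Y18.4
G1 X3.0 Y12.0
G1 X5.6 Y5.6
G1 X12.0 Y3.0
G1 X18.4 Y5.6
G1 X21.0 Y12.0
; layer 3
G0 Z6.4
G0 X19.5 Y12.0
G1 X17.3 Y17.3
G1 X12.0 Y19.5
G1 X6.7 Y17.3
G1 X4.5 Y12.0
G1 X6.7 Y6.7
G1 X12.0 Y4.5
G1 X17.3 Y6.7
G1 X19.5 Y12.0
; layer 4
G0 Z8.5
G0 X18.0 Y12.0
G1 X16.2 Y16.2
G1 X12.0 Y18.0
G1 X7.8 Y16.2
G1 X6.0 Y12.0
G1 X7.8 Y7.8
G1 X12.0 Y6.0
G1 X16.2 Y7.8
G1 X18.0 Y12.0
; layer 5
G0 Z10.6
G0 X16.5 Y12.0
G1 X15.2 Y15.2
G1 X12.0 Y16.5
G1 X8.8 Y15.2
G1 X7.5 Y12.0
G1 X8.8 Y8.8
G1 X12.0 Y7.5
G1 X15.2 Y8.8
G1 X16.5 Y12.0
; layer 6
G0 Z12.8
G0 X15.0 Y12.0
G1 X14.1 Y14.1
G1 X12.0 Y15.0
G1 X9.9 Y14.1
G1 X9.0 Y12.0
G1 X9.9 Y9.9
G1 X12.0 Y9.0
G1 X14.1 Y9.9
G1 X15.0 Y12.0
; layer 7
G0 Z14.9
G0 X13.5 Y12.0
G1 X13.1 Y13.1
G1 X12.0 Y13.5
G1 X10.9 Y13.1
G1 X10.5 Y12.0
G1 X10.9 Y10.9
G1 X12.0 Y10.5
G1 X13.1 Y10.9
G1 X13.5 Y12.0
M2 ; end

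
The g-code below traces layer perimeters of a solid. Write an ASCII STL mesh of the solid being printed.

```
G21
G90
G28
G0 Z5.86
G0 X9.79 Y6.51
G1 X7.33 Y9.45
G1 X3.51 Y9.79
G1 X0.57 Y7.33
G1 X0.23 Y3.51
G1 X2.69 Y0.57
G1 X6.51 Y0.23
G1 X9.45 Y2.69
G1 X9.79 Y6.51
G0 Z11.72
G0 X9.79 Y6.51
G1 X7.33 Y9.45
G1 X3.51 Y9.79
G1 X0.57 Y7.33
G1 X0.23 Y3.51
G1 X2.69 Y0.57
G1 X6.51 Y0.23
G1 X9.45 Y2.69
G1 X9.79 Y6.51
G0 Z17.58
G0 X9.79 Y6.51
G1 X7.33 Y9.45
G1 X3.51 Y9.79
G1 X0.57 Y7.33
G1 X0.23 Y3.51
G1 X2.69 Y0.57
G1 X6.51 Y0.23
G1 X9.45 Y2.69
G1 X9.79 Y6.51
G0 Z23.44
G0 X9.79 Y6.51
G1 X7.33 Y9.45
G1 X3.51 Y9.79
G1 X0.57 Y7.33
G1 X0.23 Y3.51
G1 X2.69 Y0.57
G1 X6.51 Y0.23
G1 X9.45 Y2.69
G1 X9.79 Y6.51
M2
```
solid part
  facet normal 0.0000 0.0000 -1.0000
    outer loop
      vertex 3.51 9.79 0.00
      vertex 7.33 9.45 0.00
      vertex 9.79 6.51 0.00
    endloop
  endfacet
  facet normal 0.0000 0.0000 -1.0000
    outer loop
      vertex 0.57 7.33 0.00
      vertex 3.51 9.79 0.00
      vertex 9.79 6.51 0.00
    endloop
  endfacet
  facet normal 0.0000 0.0000 -1.0000
    outer loop
      vertex 0.23 3.51 0.00
      vertex 0.57 7.33 0.00
      vertex 9.79 6.51 0.00
    endloop
  endfacet
  facet normal 0.0000 0.0000 -1.0000
    outer loop
      vertex 2.69 0.57 0.00
      vertex 0.23 3.51 0.00
      vertex 9.79 6.51 0.00
    endloop
  endfacet
  facet normal 0.0000 0.0000 -1.0000
    outer loop
      vertex 6.51 0.23 0.00
      vertex 2.69 0.57 0.00
      vertex 9.79 6.51 0.00
    endloop
  endfacet
  facet normal 0.0000 0.0000 -1.0000
    outer loop
      vertex 9.45 2.69 0.00
      vertex 6.51 0.23 0.00
      vertex 9.79 6.51 0.00
    endloop
  endfacet
  facet normal 0.0000 0.0000 1.0000
    outer loop
      vertex 9.79 6.51 23.44
      vertex 7.33 9.45 23.44
      vertex 3.51 9.79 23.44
    endloop
  endfacet
  facet normal 0.0000 0.0000 1.0000
    outer loop
      vertex 9.79 6.51 23.44
      vertex 3.51 9.79 23.44
      vertex 0.57 7.33 23.44
    endloop
  endfacet
  facet normal 0.0000 0.0000 1.0000
    outer loop
      vertex 9.79 6.51 23.44
      vertex 0.57 7.33 23.44
      vertex 0.23 3.51 23.44
    endloop
  endfacet
  facet normal 0.0000 0.0000 1.0000
    outer loop
      vertex 9.79 6.51 23.44
      vertex 0.23 3.51 23.44
      vertex 2.69 0.57 23.44
    endloop
  endfacet
  facet normal 0.0000 0.0000 1.0000
    outer loop
      vertex 9.79 6.51 23.44
      vertex 2.69 0.57 23.44
      vertex 6.51 0.23 23.44
    endloop
  endfacet
  facet normal 0.0000 0.0000 1.0000
    outer loop
      vertex 9.79 6.51 23.44
      vertex 6.51 0.23 23.44
      vertex 9.45 2.69 23.44
    endloop
  endfacet
  facet normal 0.7669 0.6417 0.0000
    outer loop
      vertex 9.79 6.51 0.00
      vertex 7.33 9.45 0.00
      vertex 7.33 9.45 23.44
    endloop
  endfacet
  facet normal 0.7669 0.6417 0.0000
    outer loop
      vertex 9.79 6.51 0.00
      vertex 7.33 9.45 23.44
      vertex 9.79 6.51 23.44
    endloop
  endfacet
  facet normal 0.0887 0.9961 0.0000
    outer loop
      vertex 7.33 9.45 0.00
      vertex 3.51 9.79 0.00
      vertex 3.51 9.79 23.44
    endloop
  endfacet
  facet normal 0.0887 0.9961 0.0000
    outer loop
      vertex 7.33 9.45 0.00
      vertex 3.51 9.79 23.44
      vertex 7.33 9.45 23.44
    endloop
  endfacet
  facet normal -0.6417 0.7669 0.0000
    outer loop
      vertex 3.51 9.79 0.00
      vertex 0.57 7.33 0.00
      vertex 0.57 7.33 23.44
    endloop
  endfacet
  facet normal -0.6417 0.7669 0.0000
    outer loop
      vertex 3.51 9.79 0.00
      vertex 0.57 7.33 23.44
      vertex 3.51 9.79 23.44
    endloop
  endfacet
  facet normal -0.9961 0.0887 0.0000
    outer loop
      vertex 0.57 7.33 0.00
      vertex 0.23 3.51 0.00
      vertex 0.23 3.51 23.44
    endloop
  endfacet
  facet normal -0.9961 0.0887 0.0000
    outer loop
      vertex 0.57 7.33 0.00
      vertex 0.23 3.51 23.44
      vertex 0.57 7.33 23.44
    endloop
  endfacet
  facet normal -0.7669 -0.6417 0.0000
    outer loop
      vertex 0.23 3.51 0.00
      vertex 2.69 0.57 0.00
      vertex 2.69 0.57 23.44
    endloop
  endfacet
  facet normal -0.7669 -0.6417 0.0000
    outer loop
      vertex 0.23 3.51 0.00
      vertex 2.69 0.57 23.44
      vertex 0.23 3.51 23.44
    endloop
  endfacet
  facet normal -0.0887 -0.9961 0.0000
    outer loop
      vertex 2.69 0.57 0.00
      vertex 6.51 0.23 0.00
      vertex 6.51 0.23 23.44
    endloop
  endfacet
  facet normal -0.0887 -0.9961 0.0000
    outer loop
      vertex 2.69 0.57 0.00
      vertex 6.51 0.23 23.44
      vertex 2.69 0.57 23.44
    endloop
  endfacet
  facet normal 0.6417 -0.7669 0.0000
    outer loop
      vertex 6.51 0.23 0.00
      vertex 9.45 2.69 0.00
      vertex 9.45 2.69 23.44
    endloop
  endfacet
  facet normal 0.6417 -0.7669 0.0000
    outer loop
      vertex 6.51 0.23 0.00
      vertex 9.45 2.69 23.44
      vertex 6.51 0.23 23.44
    endloop
  endfacet
  facet normal 0.9961 -0.0887 0.0000
    outer loop
      vertex 9.45 2.69 0.00
      vertex 9.79 6.51 0.00
      vertex 9.79 6.51 23.44
    endloop
  endfacet
  facet normal 0.9961 -0.0887 0.0000
    outer loop
      vertex 9.45 2.69 0.00
      vertex 9.79 6.51 23.44
      vertex 9.45 2.69 23.44
    endloop
  endfacet
endsolid part

The G0 Z moves step by Δz≈5.86 mm. Every layer's G1 loop is the same polygon, so the solid is a straight extrusion of it from z=0 to z≈23.4. Closing with flat bottom and top caps and triangulating gives 28 facets — a regular 8-sided prism (a cylinder approximated with 8 flat sides), circumscribed radius ≈ 5.01 mm, height ≈ 23.4 mm.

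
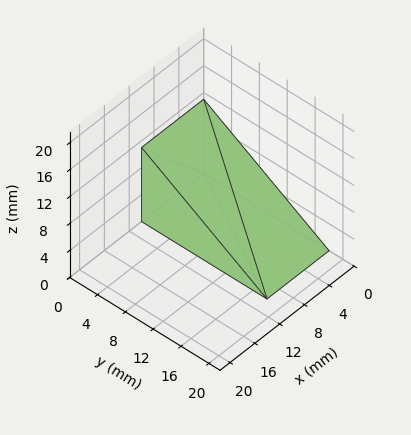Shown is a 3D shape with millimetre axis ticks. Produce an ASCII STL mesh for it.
Reading the render: the shape is a wedge (ramp): 10 × 18 mm base, rising to 11 mm along the y=0 edge and sloping linearly to z=0 at y=18 (dimensions read to the nearest mm from the axis ticks). For the STL, each face is triangulated and given an outward normal.

solid part
  facet normal 0.0000 0.0000 -1.0000
    outer loop
      vertex 10.00 18.00 0.00
      vertex 10.00 0.00 0.00
      vertex 0.00 0.00 0.00
    endloop
  endfacet
  facet normal 0.0000 0.0000 -1.0000
    outer loop
      vertex 0.00 18.00 0.00
      vertex 10.00 18.00 0.00
      vertex 0.00 0.00 0.00
    endloop
  endfacet
  facet normal 0.0000 -1.0000 0.0000
    outer loop
      vertex 0.00 0.00 0.00
      vertex 10.00 0.00 0.00
      vertex 10.00 0.00 11.00
    endloop
  endfacet
  facet normal 0.0000 -1.0000 0.0000
    outer loop
      vertex 0.00 0.00 0.00
      vertex 10.00 0.00 11.00
      vertex 0.00 0.00 11.00
    endloop
  endfacet
  facet normal 0.0000 0.5215 0.8533
    outer loop
      vertex 0.00 0.00 11.00
      vertex 10.00 0.00 11.00
      vertex 10.00 18.00 0.00
    endloop
  endfacet
  facet normal 0.0000 0.5215 0.8533
    outer loop
      vertex 0.00 0.00 11.00
      vertex 10.00 18.00 0.00
      vertex 0.00 18.00 0.00
    endloop
  endfacet
  facet normal -1.0000 0.0000 0.0000
    outer loop
      vertex 0.00 0.00 11.00
      vertex 0.00 18.00 0.00
      vertex 0.00 0.00 0.00
    endloop
  endfacet
  facet normal 1.0000 0.0000 0.0000
    outer loop
      vertex 10.00 0.00 0.00
      vertex 10.00 18.00 0.00
      vertex 10.00 0.00 11.00
    endloop
  endfacet
endsolid part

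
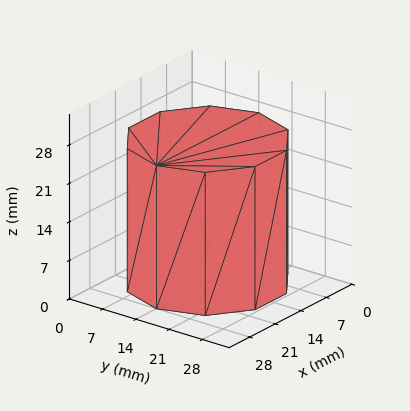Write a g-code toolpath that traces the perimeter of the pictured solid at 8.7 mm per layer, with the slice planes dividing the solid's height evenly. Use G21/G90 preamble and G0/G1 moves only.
Reading the render: the shape is a regular 10-sided prism (a cylinder approximated with 10 flat sides), circumscribed radius ≈ 14 mm, height ≈ 26 mm (dimensions read to the nearest mm from the axis ticks). For the g-code, the solid's height is divided into equal slices at the stated Δz and each level perimeter traced with G1 moves after a G0 lift.

; perimeter-only toolpath
G21 ; units = mm
G90 ; absolute positioning
G28 ; home
; layer 1
G0 Z8.7
G0 X28.0 Y14.0
G1 X25.3 Y22.2
G1 X18.3 Y27.3
G1 X9.7 Y27.3
G1 X2.7 Y22.2
G1 X0.0 Y14.0
G1 X2.7 Y5.8
G1 X9.7 Y0.7
G1 X18.3 Y0.7
G1 X25.3 Y5.8
G1 X28.0 Y14.0
; layer 2
G0 Z17.3
G0 X28.0 Y14.0
G1 X25.3 Y22.2
G1 X18.3 Y27.3
G1 X9.7 Y27.3
G1 X2.7 Y22.2
G1 X0.0 Y14.0
G1 X2.7 Y5.8
G1 X9.7 Y0.7
G1 X18.3 Y0.7
G1 X25.3 Y5.8
G1 X28.0 Y14.0
; layer 3
G0 Z26.0
G0 X28.0 Y14.0
G1 X25.3 Y22.2
G1 X18.3 Y27.3
G1 X9.7 Y27.3
G1 X2.7 Y22.2
G1 X0.0 Y14.0
G1 X2.7 Y5.8
G1 X9.7 Y0.7
G1 X18.3 Y0.7
G1 X25.3 Y5.8
G1 X28.0 Y14.0
M2 ; end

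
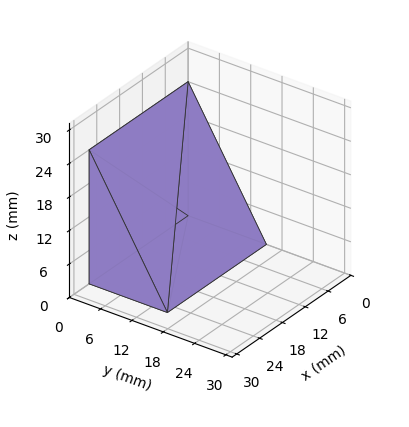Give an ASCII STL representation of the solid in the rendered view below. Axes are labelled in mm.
Reading the render: the shape is a wedge (ramp): 26 × 15 mm base, rising to 24 mm along the y=0 edge and sloping linearly to z=0 at y=15 (dimensions read to the nearest mm from the axis ticks). For the STL, each face is triangulated and given an outward normal.

solid part
  facet normal 0.0000 0.0000 -1.0000
    outer loop
      vertex 26.0 15.0 0.0
      vertex 26.0 0.0 0.0
      vertex 0.0 0.0 0.0
    endloop
  endfacet
  facet normal 0.0000 0.0000 -1.0000
    outer loop
      vertex 0.0 15.0 0.0
      vertex 26.0 15.0 0.0
      vertex 0.0 0.0 0.0
    endloop
  endfacet
  facet normal 0.0000 -1.0000 0.0000
    outer loop
      vertex 0.0 0.0 0.0
      vertex 26.0 0.0 0.0
      vertex 26.0 0.0 24.0
    endloop
  endfacet
  facet normal 0.0000 -1.0000 0.0000
    outer loop
      vertex 0.0 0.0 0.0
      vertex 26.0 0.0 24.0
      vertex 0.0 0.0 24.0
    endloop
  endfacet
  facet normal 0.0000 0.8480 0.5300
    outer loop
      vertex 0.0 0.0 24.0
      vertex 26.0 0.0 24.0
      vertex 26.0 15.0 0.0
    endloop
  endfacet
  facet normal 0.0000 0.8480 0.5300
    outer loop
      vertex 0.0 0.0 24.0
      vertex 26.0 15.0 0.0
      vertex 0.0 15.0 0.0
    endloop
  endfacet
  facet normal -1.0000 0.0000 0.0000
    outer loop
      vertex 0.0 0.0 24.0
      vertex 0.0 15.0 0.0
      vertex 0.0 0.0 0.0
    endloop
  endfacet
  facet normal 1.0000 0.0000 0.0000
    outer loop
      vertex 26.0 0.0 0.0
      vertex 26.0 15.0 0.0
      vertex 26.0 0.0 24.0
    endloop
  endfacet
endsolid part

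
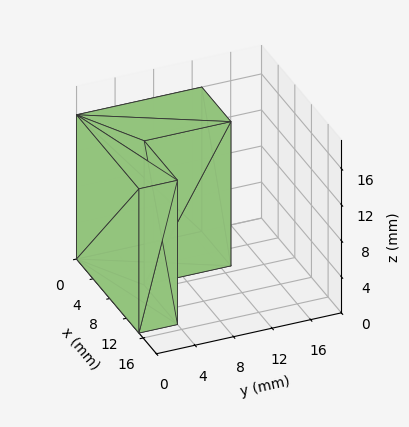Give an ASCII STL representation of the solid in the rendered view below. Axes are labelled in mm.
Reading the render: the shape is an L-shaped prism: outer 15 × 13 mm, arm thicknesses ≈ 4 mm (horizontal) and 7 mm (vertical), extruded 16 mm in z (dimensions read to the nearest mm from the axis ticks). For the STL, each face is triangulated and given an outward normal.

solid part
  facet normal 0.0000 0.0000 -1.0000
    outer loop
      vertex 15.000 4.000 0.000
      vertex 15.000 0.000 0.000
      vertex 0.000 0.000 0.000
    endloop
  endfacet
  facet normal 0.0000 0.0000 -1.0000
    outer loop
      vertex 7.000 4.000 0.000
      vertex 15.000 4.000 0.000
      vertex 0.000 0.000 0.000
    endloop
  endfacet
  facet normal 0.0000 0.0000 -1.0000
    outer loop
      vertex 7.000 13.000 0.000
      vertex 7.000 4.000 0.000
      vertex 0.000 0.000 0.000
    endloop
  endfacet
  facet normal 0.0000 0.0000 -1.0000
    outer loop
      vertex 0.000 13.000 0.000
      vertex 7.000 13.000 0.000
      vertex 0.000 0.000 0.000
    endloop
  endfacet
  facet normal 0.0000 0.0000 1.0000
    outer loop
      vertex 0.000 0.000 16.000
      vertex 15.000 0.000 16.000
      vertex 15.000 4.000 16.000
    endloop
  endfacet
  facet normal 0.0000 0.0000 1.0000
    outer loop
      vertex 0.000 0.000 16.000
      vertex 15.000 4.000 16.000
      vertex 7.000 4.000 16.000
    endloop
  endfacet
  facet normal 0.0000 0.0000 1.0000
    outer loop
      vertex 0.000 0.000 16.000
      vertex 7.000 4.000 16.000
      vertex 7.000 13.000 16.000
    endloop
  endfacet
  facet normal 0.0000 0.0000 1.0000
    outer loop
      vertex 0.000 0.000 16.000
      vertex 7.000 13.000 16.000
      vertex 0.000 13.000 16.000
    endloop
  endfacet
  facet normal 0.0000 -1.0000 0.0000
    outer loop
      vertex 0.000 0.000 0.000
      vertex 15.000 0.000 0.000
      vertex 15.000 0.000 16.000
    endloop
  endfacet
  facet normal 0.0000 -1.0000 0.0000
    outer loop
      vertex 0.000 0.000 0.000
      vertex 15.000 0.000 16.000
      vertex 0.000 0.000 16.000
    endloop
  endfacet
  facet normal 1.0000 0.0000 0.0000
    outer loop
      vertex 15.000 0.000 0.000
      vertex 15.000 4.000 0.000
      vertex 15.000 4.000 16.000
    endloop
  endfacet
  facet normal 1.0000 0.0000 0.0000
    outer loop
      vertex 15.000 0.000 0.000
      vertex 15.000 4.000 16.000
      vertex 15.000 0.000 16.000
    endloop
  endfacet
  facet normal 0.0000 1.0000 0.0000
    outer loop
      vertex 15.000 4.000 0.000
      vertex 7.000 4.000 0.000
      vertex 7.000 4.000 16.000
    endloop
  endfacet
  facet normal 0.0000 1.0000 0.0000
    outer loop
      vertex 15.000 4.000 0.000
      vertex 7.000 4.000 16.000
      vertex 15.000 4.000 16.000
    endloop
  endfacet
  facet normal 1.0000 0.0000 0.0000
    outer loop
      vertex 7.000 4.000 0.000
      vertex 7.000 13.000 0.000
      vertex 7.000 13.000 16.000
    endloop
  endfacet
  facet normal 1.0000 0.0000 0.0000
    outer loop
      vertex 7.000 4.000 0.000
      vertex 7.000 13.000 16.000
      vertex 7.000 4.000 16.000
    endloop
  endfacet
  facet normal 0.0000 1.0000 0.0000
    outer loop
      vertex 7.000 13.000 0.000
      vertex 0.000 13.000 0.000
      vertex 0.000 13.000 16.000
    endloop
  endfacet
  facet normal 0.0000 1.0000 0.0000
    outer loop
      vertex 7.000 13.000 0.000
      vertex 0.000 13.000 16.000
      vertex 7.000 13.000 16.000
    endloop
  endfacet
  facet normal -1.0000 0.0000 0.0000
    outer loop
      vertex 0.000 13.000 0.000
      vertex 0.000 0.000 0.000
      vertex 0.000 0.000 16.000
    endloop
  endfacet
  facet normal -1.0000 0.0000 0.0000
    outer loop
      vertex 0.000 13.000 0.000
      vertex 0.000 0.000 16.000
      vertex 0.000 13.000 16.000
    endloop
  endfacet
endsolid part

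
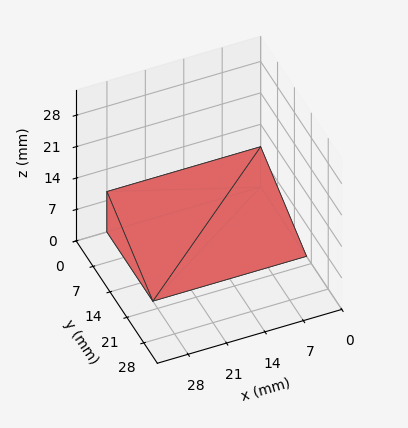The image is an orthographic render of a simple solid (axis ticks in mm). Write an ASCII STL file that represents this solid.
Reading the render: the shape is a wedge (ramp): 28 × 19 mm base, rising to 9 mm along the y=0 edge and sloping linearly to z=0 at y=19 (dimensions read to the nearest mm from the axis ticks). For the STL, each face is triangulated and given an outward normal.

solid part
  facet normal 0.0000 0.0000 -1.0000
    outer loop
      vertex 28.00 19.00 0.00
      vertex 28.00 0.00 0.00
      vertex 0.00 0.00 0.00
    endloop
  endfacet
  facet normal 0.0000 0.0000 -1.0000
    outer loop
      vertex 0.00 19.00 0.00
      vertex 28.00 19.00 0.00
      vertex 0.00 0.00 0.00
    endloop
  endfacet
  facet normal 0.0000 -1.0000 0.0000
    outer loop
      vertex 0.00 0.00 0.00
      vertex 28.00 0.00 0.00
      vertex 28.00 0.00 9.00
    endloop
  endfacet
  facet normal 0.0000 -1.0000 0.0000
    outer loop
      vertex 0.00 0.00 0.00
      vertex 28.00 0.00 9.00
      vertex 0.00 0.00 9.00
    endloop
  endfacet
  facet normal 0.0000 0.4281 0.9037
    outer loop
      vertex 0.00 0.00 9.00
      vertex 28.00 0.00 9.00
      vertex 28.00 19.00 0.00
    endloop
  endfacet
  facet normal 0.0000 0.4281 0.9037
    outer loop
      vertex 0.00 0.00 9.00
      vertex 28.00 19.00 0.00
      vertex 0.00 19.00 0.00
    endloop
  endfacet
  facet normal -1.0000 0.0000 0.0000
    outer loop
      vertex 0.00 0.00 9.00
      vertex 0.00 19.00 0.00
      vertex 0.00 0.00 0.00
    endloop
  endfacet
  facet normal 1.0000 0.0000 0.0000
    outer loop
      vertex 28.00 0.00 0.00
      vertex 28.00 19.00 0.00
      vertex 28.00 0.00 9.00
    endloop
  endfacet
endsolid part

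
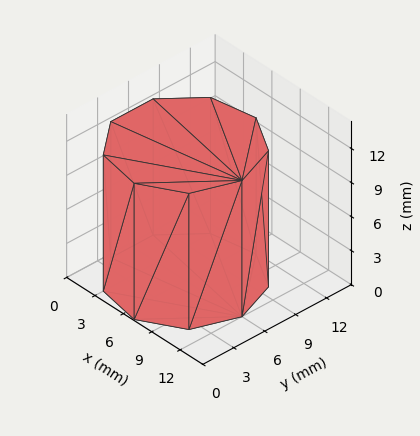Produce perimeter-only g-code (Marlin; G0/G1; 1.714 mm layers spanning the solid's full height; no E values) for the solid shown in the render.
Reading the render: the shape is a regular 9-sided prism (a cylinder approximated with 9 flat sides), circumscribed radius ≈ 6 mm, height ≈ 12 mm (dimensions read to the nearest mm from the axis ticks). For the g-code, the solid's height is divided into equal slices at the stated Δz and each level perimeter traced with G1 moves after a G0 lift.

; perimeter-only toolpath
G21 ; units = mm
G90 ; absolute positioning
G28 ; home
; layer 1
G0 Z1.714
G0 X12.000 Y6.000
G1 X10.596 Y9.857
G1 X7.042 Y11.909
G1 X3.000 Y11.196
G1 X0.362 Y8.052
G1 X0.362 Y3.948
G1 X3.000 Y0.804
G1 X7.042 Y0.091
G1 X10.596 Y2.143
G1 X12.000 Y6.000
; layer 2
G0 Z3.429
G0 X12.000 Y6.000
G1 X10.596 Y9.857
G1 X7.042 Y11.909
G1 X3.000 Y11.196
G1 X0.362 Y8.052
G1 X0.362 Y3.948
G1 X3.000 Y0.804
G1 X7.042 Y0.091
G1 X10.596 Y2.143
G1 X12.000 Y6.000
; layer 3
G0 Z5.143
G0 X12.000 Y6.000
G1 X10.596 Y9.857
G1 X7.042 Y11.909
G1 X3.000 Y11.196
G1 X0.362 Y8.052
G1 X0.362 Y3.948
G1 X3.000 Y0.804
G1 X7.042 Y0.091
G1 X10.596 Y2.143
G1 X12.000 Y6.000
; layer 4
G0 Z6.857
G0 X12.000 Y6.000
G1 X10.596 Y9.857
G1 X7.042 Y11.909
G1 X3.000 Y11.196
G1 X0.362 Y8.052
G1 X0.362 Y3.948
G1 X3.000 Y0.804
G1 X7.042 Y0.091
G1 X10.596 Y2.143
G1 X12.000 Y6.000
; layer 5
G0 Z8.571
G0 X12.000 Y6.000
G1 X10.596 Y9.857
G1 X7.042 Y11.909
G1 X3.000 Y11.196
G1 X0.362 Y8.052
G1 X0.362 Y3.948
G1 X3.000 Y0.804
G1 X7.042 Y0.091
G1 X10.596 Y2.143
G1 X12.000 Y6.000
; layer 6
G0 Z10.286
G0 X12.000 Y6.000
G1 X10.596 Y9.857
G1 X7.042 Y11.909
G1 X3.000 Y11.196
G1 X0.362 Y8.052
G1 X0.362 Y3.948
G1 X3.000 Y0.804
G1 X7.042 Y0.091
G1 X10.596 Y2.143
G1 X12.000 Y6.000
; layer 7
G0 Z12.000
G0 X12.000 Y6.000
G1 X10.596 Y9.857
G1 X7.042 Y11.909
G1 X3.000 Y11.196
G1 X0.362 Y8.052
G1 X0.362 Y3.948
G1 X3.000 Y0.804
G1 X7.042 Y0.091
G1 X10.596 Y2.143
G1 X12.000 Y6.000
M2 ; end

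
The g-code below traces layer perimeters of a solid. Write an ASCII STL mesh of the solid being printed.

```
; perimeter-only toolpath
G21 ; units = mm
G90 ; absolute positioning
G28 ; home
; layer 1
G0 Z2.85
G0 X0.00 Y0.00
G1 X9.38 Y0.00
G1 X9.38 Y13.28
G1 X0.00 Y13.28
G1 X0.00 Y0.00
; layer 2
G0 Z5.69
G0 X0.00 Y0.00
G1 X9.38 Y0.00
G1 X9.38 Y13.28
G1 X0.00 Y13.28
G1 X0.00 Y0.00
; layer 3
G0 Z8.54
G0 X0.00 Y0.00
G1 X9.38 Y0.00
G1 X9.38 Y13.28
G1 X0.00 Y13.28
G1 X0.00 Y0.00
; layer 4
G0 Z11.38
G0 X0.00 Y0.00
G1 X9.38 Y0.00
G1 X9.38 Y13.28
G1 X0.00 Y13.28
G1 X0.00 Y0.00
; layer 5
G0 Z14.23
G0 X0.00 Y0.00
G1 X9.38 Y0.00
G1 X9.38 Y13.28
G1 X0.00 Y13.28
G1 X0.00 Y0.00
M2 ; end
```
solid part
  facet normal 0.0000 0.0000 -1.0000
    outer loop
      vertex 9.38 13.28 0.00
      vertex 9.38 0.00 0.00
      vertex 0.00 0.00 0.00
    endloop
  endfacet
  facet normal 0.0000 0.0000 -1.0000
    outer loop
      vertex 0.00 13.28 0.00
      vertex 9.38 13.28 0.00
      vertex 0.00 0.00 0.00
    endloop
  endfacet
  facet normal 0.0000 0.0000 1.0000
    outer loop
      vertex 0.00 0.00 14.23
      vertex 9.38 0.00 14.23
      vertex 9.38 13.28 14.23
    endloop
  endfacet
  facet normal 0.0000 0.0000 1.0000
    outer loop
      vertex 0.00 0.00 14.23
      vertex 9.38 13.28 14.23
      vertex 0.00 13.28 14.23
    endloop
  endfacet
  facet normal 0.0000 -1.0000 0.0000
    outer loop
      vertex 0.00 0.00 0.00
      vertex 9.38 0.00 0.00
      vertex 9.38 0.00 14.23
    endloop
  endfacet
  facet normal 0.0000 -1.0000 0.0000
    outer loop
      vertex 0.00 0.00 0.00
      vertex 9.38 0.00 14.23
      vertex 0.00 0.00 14.23
    endloop
  endfacet
  facet normal 0.0000 1.0000 0.0000
    outer loop
      vertex 9.38 13.28 14.23
      vertex 9.38 13.28 0.00
      vertex 0.00 13.28 0.00
    endloop
  endfacet
  facet normal 0.0000 1.0000 0.0000
    outer loop
      vertex 0.00 13.28 14.23
      vertex 9.38 13.28 14.23
      vertex 0.00 13.28 0.00
    endloop
  endfacet
  facet normal -1.0000 0.0000 0.0000
    outer loop
      vertex 0.00 13.28 14.23
      vertex 0.00 13.28 0.00
      vertex 0.00 0.00 0.00
    endloop
  endfacet
  facet normal -1.0000 0.0000 0.0000
    outer loop
      vertex 0.00 0.00 14.23
      vertex 0.00 13.28 14.23
      vertex 0.00 0.00 0.00
    endloop
  endfacet
  facet normal 1.0000 0.0000 0.0000
    outer loop
      vertex 9.38 0.00 0.00
      vertex 9.38 13.28 0.00
      vertex 9.38 13.28 14.23
    endloop
  endfacet
  facet normal 1.0000 0.0000 0.0000
    outer loop
      vertex 9.38 0.00 0.00
      vertex 9.38 13.28 14.23
      vertex 9.38 0.00 14.23
    endloop
  endfacet
endsolid part

The G0 Z moves step by Δz≈2.85 mm. Every layer's G1 loop is the same polygon, so the solid is a straight extrusion of it from z=0 to z≈14.2. Closing with flat bottom and top caps and triangulating gives 12 facets — a rectangular box, roughly 9.38 × 13.3 mm footprint and 14.2 mm tall.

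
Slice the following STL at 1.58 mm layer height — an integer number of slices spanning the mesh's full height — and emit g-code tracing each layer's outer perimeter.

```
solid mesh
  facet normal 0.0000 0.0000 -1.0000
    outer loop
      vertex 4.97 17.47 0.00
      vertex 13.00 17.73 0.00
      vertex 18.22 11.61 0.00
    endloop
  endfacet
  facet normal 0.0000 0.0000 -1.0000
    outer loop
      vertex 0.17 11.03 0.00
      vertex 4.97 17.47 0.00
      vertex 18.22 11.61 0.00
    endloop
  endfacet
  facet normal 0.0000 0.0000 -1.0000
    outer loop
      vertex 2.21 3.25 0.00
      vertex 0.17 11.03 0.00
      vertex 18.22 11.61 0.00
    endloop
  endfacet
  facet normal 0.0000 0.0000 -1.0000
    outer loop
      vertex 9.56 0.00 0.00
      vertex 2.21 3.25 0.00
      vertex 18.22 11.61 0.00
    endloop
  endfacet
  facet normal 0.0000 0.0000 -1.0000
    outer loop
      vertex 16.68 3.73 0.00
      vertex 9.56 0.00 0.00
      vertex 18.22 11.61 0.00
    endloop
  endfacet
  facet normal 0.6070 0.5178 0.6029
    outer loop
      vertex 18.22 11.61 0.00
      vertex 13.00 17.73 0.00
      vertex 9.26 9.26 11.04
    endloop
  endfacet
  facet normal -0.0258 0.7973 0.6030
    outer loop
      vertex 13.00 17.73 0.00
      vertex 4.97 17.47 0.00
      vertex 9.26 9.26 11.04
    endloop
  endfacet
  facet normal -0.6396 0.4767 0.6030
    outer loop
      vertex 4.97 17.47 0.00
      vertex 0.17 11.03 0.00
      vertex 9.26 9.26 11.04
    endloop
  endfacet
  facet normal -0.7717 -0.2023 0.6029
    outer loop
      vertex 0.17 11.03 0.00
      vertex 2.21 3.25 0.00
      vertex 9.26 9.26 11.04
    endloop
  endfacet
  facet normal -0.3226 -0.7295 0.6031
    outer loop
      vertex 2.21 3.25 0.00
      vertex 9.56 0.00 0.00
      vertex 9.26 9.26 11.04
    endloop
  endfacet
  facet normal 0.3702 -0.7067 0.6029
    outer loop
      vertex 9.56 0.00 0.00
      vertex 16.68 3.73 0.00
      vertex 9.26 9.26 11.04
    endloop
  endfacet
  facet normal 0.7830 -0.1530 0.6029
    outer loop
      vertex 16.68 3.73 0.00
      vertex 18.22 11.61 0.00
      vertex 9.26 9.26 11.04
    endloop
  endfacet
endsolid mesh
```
; perimeter-only toolpath
G21 ; units = mm
G90 ; absolute positioning
G28 ; home
; layer 1
G0 Z1.58
G0 X16.94 Y11.27
G1 X12.47 Y16.52
G1 X5.58 Y16.30
G1 X1.47 Y10.78
G1 X3.22 Y4.11
G1 X9.52 Y1.32
G1 X15.62 Y4.52
G1 X16.94 Y11.27
; layer 2
G0 Z3.15
G0 X15.66 Y10.94
G1 X11.93 Y15.31
G1 X6.20 Y15.12
G1 X2.77 Y10.52
G1 X4.22 Y4.97
G1 X9.47 Y2.65
G1 X14.56 Y5.31
G1 X15.66 Y10.94
; layer 3
G0 Z4.73
G0 X14.38 Y10.60
G1 X11.40 Y14.10
G1 X6.81 Y13.95
G1 X4.07 Y10.27
G1 X5.23 Y5.83
G1 X9.43 Y3.97
G1 X13.50 Y6.10
G1 X14.38 Y10.60
; layer 4
G0 Z6.31
G0 X13.10 Y10.27
G1 X10.86 Y12.89
G1 X7.42 Y12.78
G1 X5.36 Y10.02
G1 X6.24 Y6.68
G1 X9.39 Y5.29
G1 X12.44 Y6.89
G1 X13.10 Y10.27
; layer 5
G0 Z7.89
G0 X11.82 Y9.93
G1 X10.33 Y11.68
G1 X8.03 Y11.61
G1 X6.66 Y9.77
G1 X7.25 Y7.54
G1 X9.35 Y6.61
G1 X11.38 Y7.68
G1 X11.82 Y9.93
; layer 6
G0 Z9.46
G0 X10.54 Y9.60
G1 X9.79 Y10.47
G1 X8.65 Y10.43
G1 X7.96 Y9.51
G1 X8.25 Y8.40
G1 X9.30 Y7.94
G1 X10.32 Y8.47
G1 X10.54 Y9.60
M2 ; end

The solid is a regular 7-sided pyramid, base circumscribed radius ≈ 9.26 mm, apex at z ≈ 11 mm. Slicing at Δz = 1.58 mm — 7 equal slices spanning the solid's height, so layer i sits at z = i·h/7 — gives 6 non-empty perimeters. Each is a 7-segment closed polygon; G0 lifts to the layer z and rapids to the start vertex, then G1 traces the edges. The cross-section shrinks linearly with z (the slice at the apex is degenerate and omitted).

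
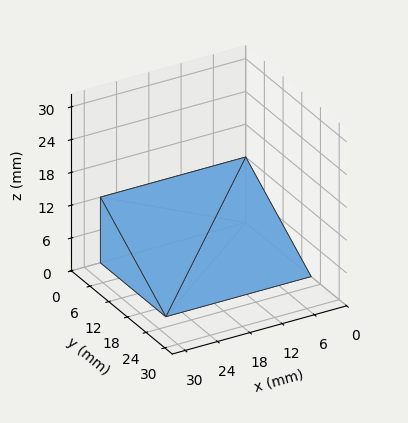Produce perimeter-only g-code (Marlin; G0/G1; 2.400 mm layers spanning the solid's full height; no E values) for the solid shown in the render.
Reading the render: the shape is a wedge (ramp): 27 × 21 mm base, rising to 12 mm along the y=0 edge and sloping linearly to z=0 at y=21 (dimensions read to the nearest mm from the axis ticks). For the g-code, the solid's height is divided into equal slices at the stated Δz and each level perimeter traced with G1 moves after a G0 lift.

; perimeter-only toolpath
G21 ; units = mm
G90 ; absolute positioning
G28 ; home
; layer 1
G0 Z2.400
G0 X0.000 Y0.000
G1 X27.000 Y0.000
G1 X27.000 Y16.800
G1 X0.000 Y16.800
G1 X0.000 Y0.000
; layer 2
G0 Z4.800
G0 X0.000 Y0.000
G1 X27.000 Y0.000
G1 X27.000 Y12.600
G1 X0.000 Y12.600
G1 X0.000 Y0.000
; layer 3
G0 Z7.200
G0 X0.000 Y0.000
G1 X27.000 Y0.000
G1 X27.000 Y8.400
G1 X0.000 Y8.400
G1 X0.000 Y0.000
; layer 4
G0 Z9.600
G0 X0.000 Y0.000
G1 X27.000 Y0.000
G1 X27.000 Y4.200
G1 X0.000 Y4.200
G1 X0.000 Y0.000
M2 ; end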